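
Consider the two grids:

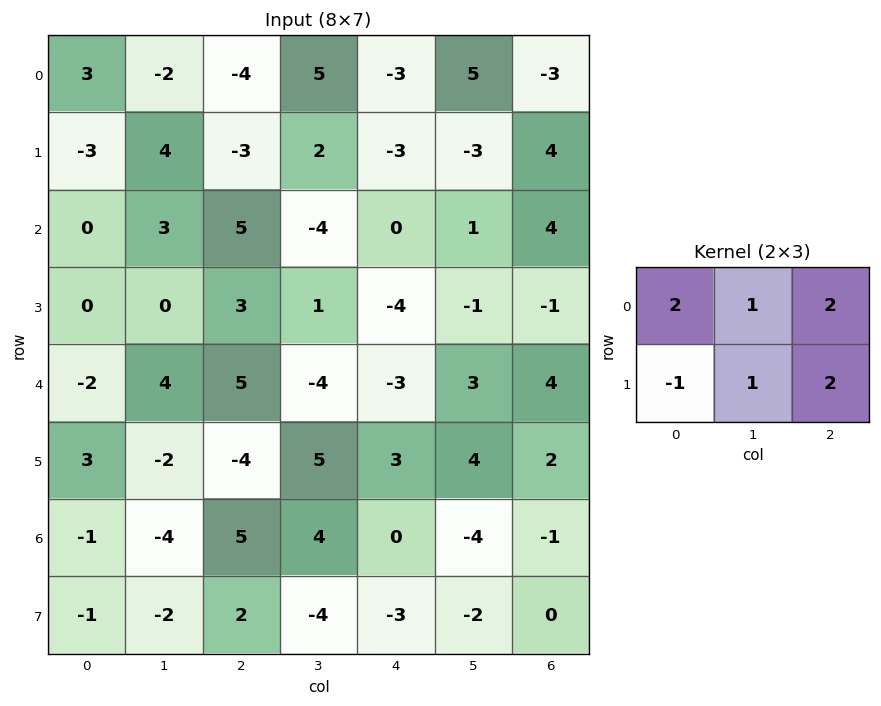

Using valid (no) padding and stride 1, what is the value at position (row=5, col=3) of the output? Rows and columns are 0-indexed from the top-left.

The receptive field on the input at this output position is [5 3 4 / 4 0 -4]. Elementwise product with the kernel and sum: 5·2 + 3·1 + 4·2 + 4·-1 + 0·1 + -4·2.

9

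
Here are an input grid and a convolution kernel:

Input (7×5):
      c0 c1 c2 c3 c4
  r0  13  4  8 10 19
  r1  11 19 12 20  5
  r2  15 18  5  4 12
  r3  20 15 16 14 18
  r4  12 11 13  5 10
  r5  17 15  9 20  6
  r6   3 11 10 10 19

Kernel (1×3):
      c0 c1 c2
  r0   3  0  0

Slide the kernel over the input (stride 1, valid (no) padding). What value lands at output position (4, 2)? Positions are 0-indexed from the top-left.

The receptive field on the input at this output position is [13 5 10]. Elementwise product with the kernel and sum: 13·3.

39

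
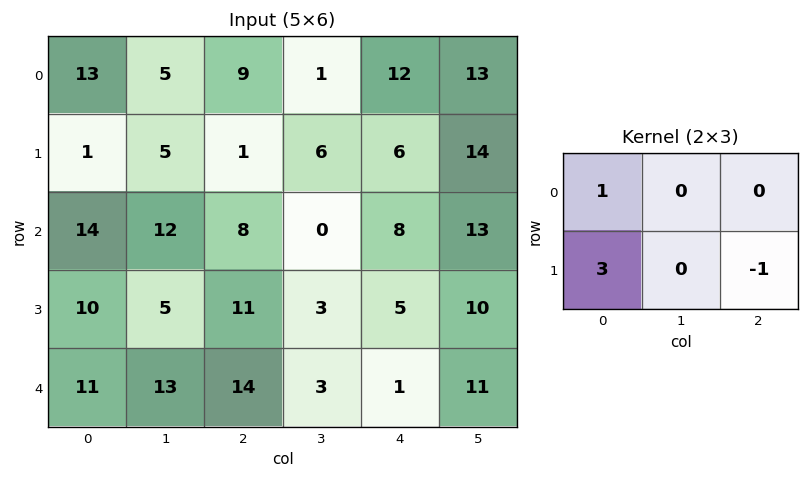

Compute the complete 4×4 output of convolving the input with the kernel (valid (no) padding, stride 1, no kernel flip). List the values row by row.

Output[0,0]: The receptive field on the input at this output position is [13 5 9 / 1 5 1]. Elementwise product with the kernel and sum: 13·1 + 1·3 + 1·-1.

15 14 6 5
35 41 17 -7
33 24 36 -1
29 41 52 1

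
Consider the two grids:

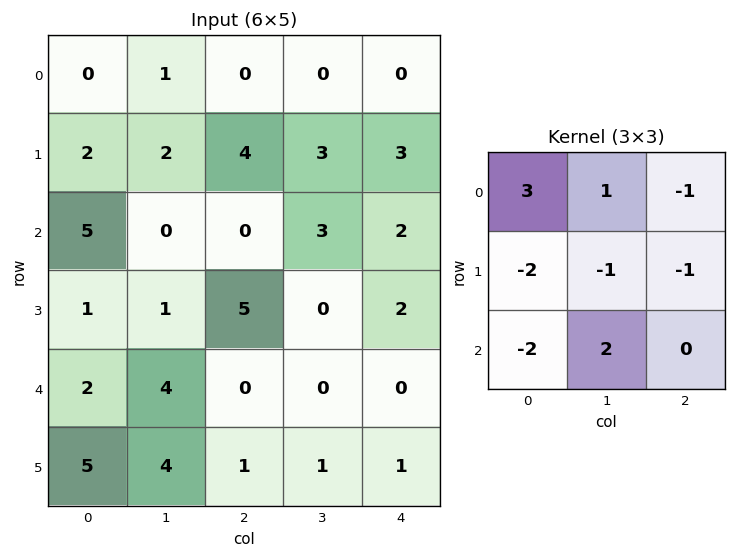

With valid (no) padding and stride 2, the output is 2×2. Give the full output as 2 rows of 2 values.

-19 -8
11 -11

Output[0,0]: The receptive field on the input at this output position is [0 1 0 / 2 2 4 / 5 0 0]. Elementwise product with the kernel and sum: 0·3 + 1·1 + 0·-1 + 2·-2 + 2·-1 + 4·-1 + 5·-2 + 0·2.
Output[0,1]: The receptive field on the input at this output position is [0 0 0 / 4 3 3 / 0 3 2]. Elementwise product with the kernel and sum: 0·3 + 0·1 + 0·-1 + 4·-2 + 3·-1 + 3·-1 + 0·-2 + 3·2.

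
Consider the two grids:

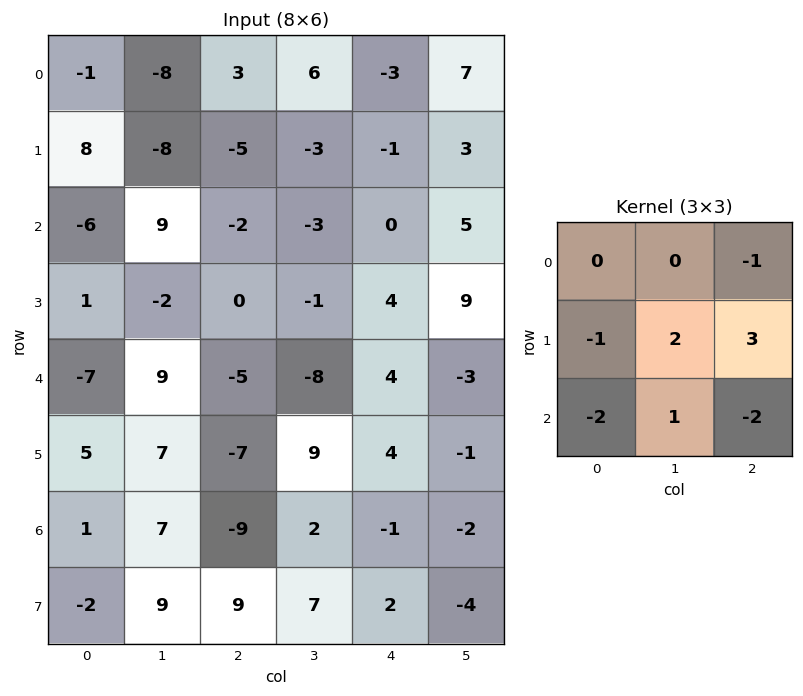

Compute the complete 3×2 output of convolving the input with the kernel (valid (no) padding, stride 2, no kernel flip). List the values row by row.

Output[0,0]: The receptive field on the input at this output position is [-1 -8 3 / 8 -8 -5 / -6 9 -2]. Elementwise product with the kernel and sum: 3·-1 + 8·-1 + -8·2 + -5·3 + -6·-2 + 9·1 + -2·-2.

-17 0
30 4
16 55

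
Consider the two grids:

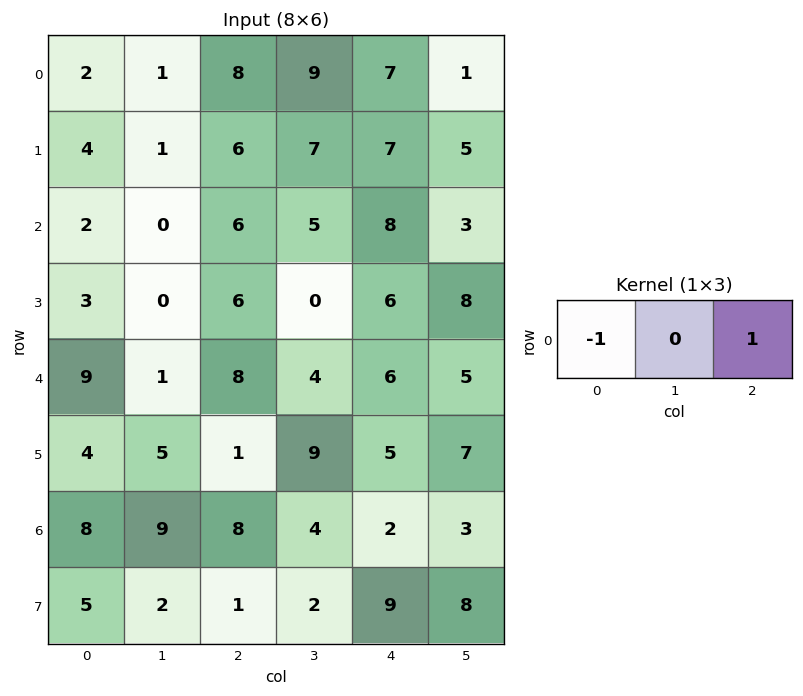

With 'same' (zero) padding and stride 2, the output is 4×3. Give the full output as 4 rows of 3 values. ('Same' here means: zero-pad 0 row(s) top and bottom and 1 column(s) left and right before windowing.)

1 8 -8
0 5 -2
1 3 1
9 -5 -1

Output[0,0]: The receptive field on the zero-padded input at this output position is [0 2 1]. Elementwise product with the kernel and sum: 0·-1 + 1·1.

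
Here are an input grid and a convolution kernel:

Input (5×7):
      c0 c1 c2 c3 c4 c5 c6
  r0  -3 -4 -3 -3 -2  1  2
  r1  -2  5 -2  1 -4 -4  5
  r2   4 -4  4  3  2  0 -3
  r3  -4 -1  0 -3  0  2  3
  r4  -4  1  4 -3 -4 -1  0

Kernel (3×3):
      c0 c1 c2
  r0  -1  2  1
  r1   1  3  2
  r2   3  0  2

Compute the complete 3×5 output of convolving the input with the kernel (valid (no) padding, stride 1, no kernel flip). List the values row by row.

21 -10 4 -10 0
-2 -3 17 -9 3
-19 5 -1 -9 -5

Output[0,0]: The receptive field on the input at this output position is [-3 -4 -3 / -2 5 -2 / 4 -4 4]. Elementwise product with the kernel and sum: -3·-1 + -4·2 + -3·1 + -2·1 + 5·3 + -2·2 + 4·3 + 4·2.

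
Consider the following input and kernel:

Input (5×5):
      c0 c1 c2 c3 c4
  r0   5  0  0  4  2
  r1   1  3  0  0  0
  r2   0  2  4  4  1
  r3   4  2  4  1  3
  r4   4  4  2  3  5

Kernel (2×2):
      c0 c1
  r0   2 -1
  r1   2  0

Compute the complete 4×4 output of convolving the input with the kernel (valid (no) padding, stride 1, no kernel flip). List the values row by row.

Output[0,0]: The receptive field on the input at this output position is [5 0 / 1 3]. Elementwise product with the kernel and sum: 5·2 + 0·-1 + 1·2.
Output[0,1]: The receptive field on the input at this output position is [0 0 / 3 0]. Elementwise product with the kernel and sum: 0·2 + 0·-1 + 3·2.

12 6 -4 6
-1 10 8 8
6 4 12 9
14 8 11 5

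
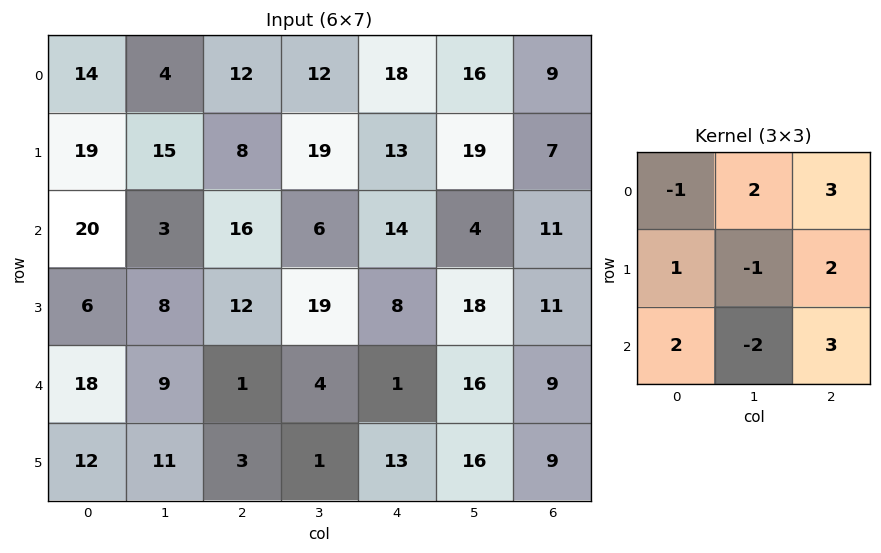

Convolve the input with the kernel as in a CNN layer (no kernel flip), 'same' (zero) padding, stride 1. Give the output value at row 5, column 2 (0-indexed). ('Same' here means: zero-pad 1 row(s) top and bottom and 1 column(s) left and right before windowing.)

The receptive field on the zero-padded input at this output position is [9 1 4 / 11 3 1 / 0 0 0]. Elementwise product with the kernel and sum: 9·-1 + 1·2 + 4·3 + 11·1 + 3·-1 + 1·2 + 0·2 + 0·-2 + 0·3.

15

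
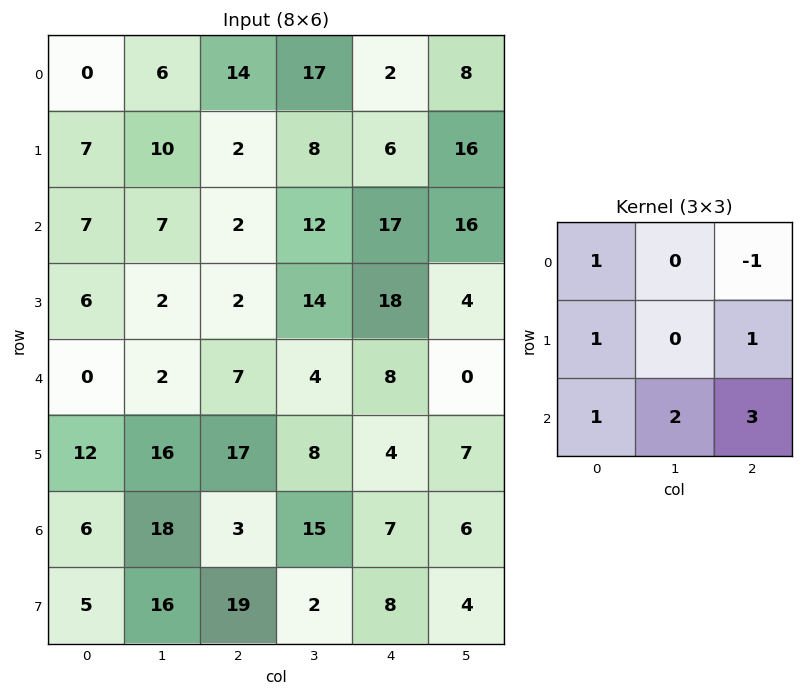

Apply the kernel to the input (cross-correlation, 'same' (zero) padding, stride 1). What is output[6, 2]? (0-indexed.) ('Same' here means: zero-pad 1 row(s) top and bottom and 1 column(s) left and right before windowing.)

The receptive field on the zero-padded input at this output position is [16 17 8 / 18 3 15 / 16 19 2]. Elementwise product with the kernel and sum: 16·1 + 8·-1 + 18·1 + 15·1 + 16·1 + 19·2 + 2·3.

101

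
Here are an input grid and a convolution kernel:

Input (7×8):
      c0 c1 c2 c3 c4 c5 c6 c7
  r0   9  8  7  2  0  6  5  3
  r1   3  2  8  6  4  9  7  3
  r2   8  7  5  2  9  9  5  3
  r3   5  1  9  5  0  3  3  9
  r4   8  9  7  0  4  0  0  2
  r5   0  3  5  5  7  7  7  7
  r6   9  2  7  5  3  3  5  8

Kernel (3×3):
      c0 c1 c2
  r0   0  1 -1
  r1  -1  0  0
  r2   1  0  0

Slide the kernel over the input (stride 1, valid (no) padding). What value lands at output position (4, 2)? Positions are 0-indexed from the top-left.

-2

The receptive field on the input at this output position is [7 0 4 / 5 5 7 / 7 5 3]. Elementwise product with the kernel and sum: 0·1 + 4·-1 + 5·-1 + 7·1.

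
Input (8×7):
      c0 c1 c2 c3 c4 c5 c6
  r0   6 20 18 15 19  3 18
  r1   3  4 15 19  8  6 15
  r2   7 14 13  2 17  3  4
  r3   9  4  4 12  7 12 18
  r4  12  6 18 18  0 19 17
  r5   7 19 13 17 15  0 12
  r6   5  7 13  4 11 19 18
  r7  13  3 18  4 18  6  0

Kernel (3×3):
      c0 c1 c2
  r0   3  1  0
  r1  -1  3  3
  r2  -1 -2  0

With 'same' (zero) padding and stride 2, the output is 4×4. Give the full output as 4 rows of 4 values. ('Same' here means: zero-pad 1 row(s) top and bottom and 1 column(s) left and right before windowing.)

Output[0,0]: The receptive field on the zero-padded input at this output position is [0 0 0 / 0 6 20 / 0 3 4]. Elementwise product with the kernel and sum: 0·3 + 0·1 + 0·-1 + 6·3 + 20·3 + 0·-1 + 3·-2.
Output[0,1]: The receptive field on the zero-padded input at this output position is [0 0 0 / 20 18 15 / 4 15 19]. Elementwise product with the kernel and sum: 0·3 + 0·1 + 20·-1 + 18·3 + 15·3 + 4·-1 + 15·-2.

72 45 16 15
48 46 97 -6
49 73 35 62
17 75 112 41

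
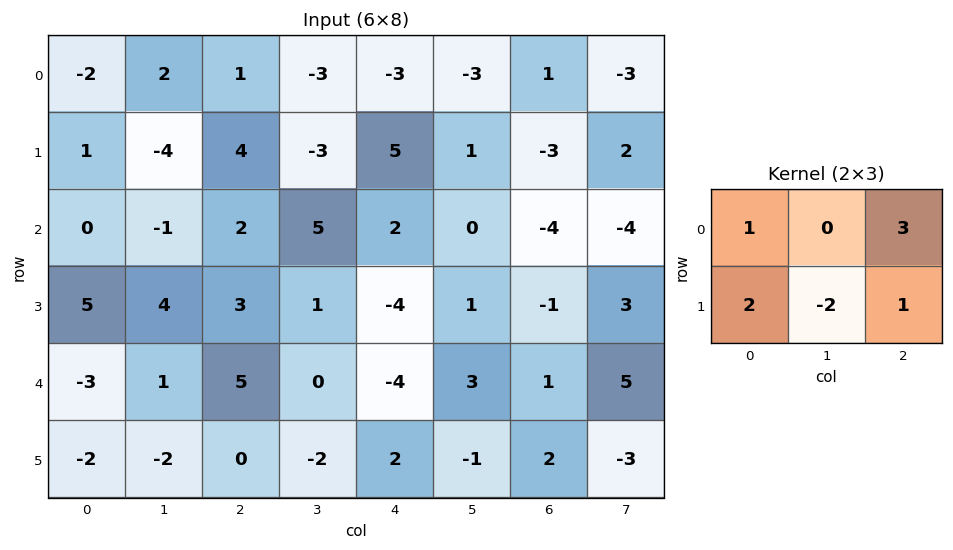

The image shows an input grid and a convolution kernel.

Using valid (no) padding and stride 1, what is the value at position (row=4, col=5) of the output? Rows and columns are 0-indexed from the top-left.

The receptive field on the input at this output position is [3 1 5 / -1 2 -3]. Elementwise product with the kernel and sum: 3·1 + 5·3 + -1·2 + 2·-2 + -3·1.

9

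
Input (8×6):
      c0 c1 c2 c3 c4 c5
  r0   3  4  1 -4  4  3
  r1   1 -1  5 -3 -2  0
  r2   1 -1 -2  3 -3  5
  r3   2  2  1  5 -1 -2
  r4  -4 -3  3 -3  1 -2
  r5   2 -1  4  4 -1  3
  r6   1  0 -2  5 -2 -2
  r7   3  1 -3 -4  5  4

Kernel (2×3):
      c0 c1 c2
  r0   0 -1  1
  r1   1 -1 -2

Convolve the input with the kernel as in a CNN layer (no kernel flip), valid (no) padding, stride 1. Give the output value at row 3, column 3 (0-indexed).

The receptive field on the input at this output position is [5 -1 -2 / -3 1 -2]. Elementwise product with the kernel and sum: -1·-1 + -2·1 + -3·1 + 1·-1 + -2·-2.

-1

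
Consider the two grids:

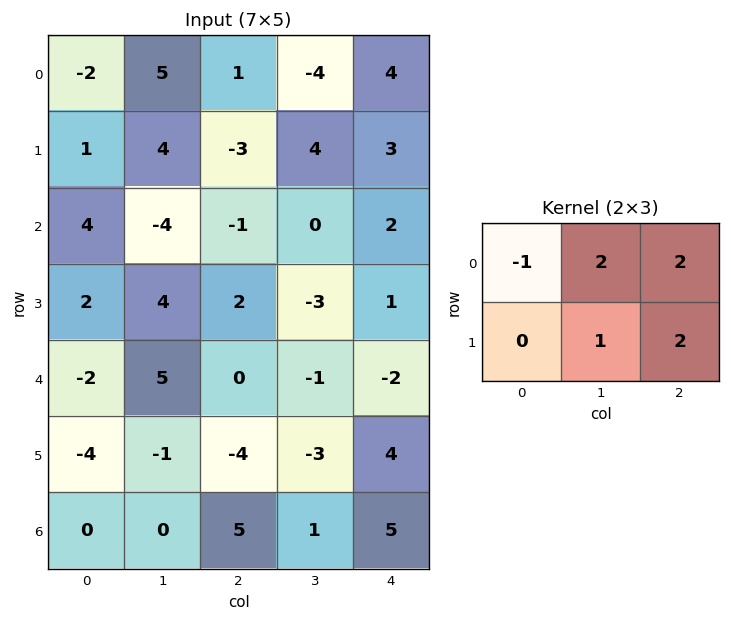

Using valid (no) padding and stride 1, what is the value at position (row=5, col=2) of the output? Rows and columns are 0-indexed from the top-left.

17

The receptive field on the input at this output position is [-4 -3 4 / 5 1 5]. Elementwise product with the kernel and sum: -4·-1 + -3·2 + 4·2 + 1·1 + 5·2.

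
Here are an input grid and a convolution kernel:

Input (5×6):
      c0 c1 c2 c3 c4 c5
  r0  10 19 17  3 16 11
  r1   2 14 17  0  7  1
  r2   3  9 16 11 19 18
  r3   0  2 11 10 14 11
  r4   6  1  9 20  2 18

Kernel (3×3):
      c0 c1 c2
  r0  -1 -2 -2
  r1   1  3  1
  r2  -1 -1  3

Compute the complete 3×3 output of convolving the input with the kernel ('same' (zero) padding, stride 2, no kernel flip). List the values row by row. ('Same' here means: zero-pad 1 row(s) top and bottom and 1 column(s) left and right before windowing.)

89 42 58
-8 37 79
15 4 -16

Output[0,0]: The receptive field on the zero-padded input at this output position is [0 0 0 / 0 10 19 / 0 2 14]. Elementwise product with the kernel and sum: 0·-1 + 0·-2 + 0·-2 + 0·1 + 10·3 + 19·1 + 0·-1 + 2·-1 + 14·3.
Output[0,1]: The receptive field on the zero-padded input at this output position is [0 0 0 / 19 17 3 / 14 17 0]. Elementwise product with the kernel and sum: 0·-1 + 0·-2 + 0·-2 + 19·1 + 17·3 + 3·1 + 14·-1 + 17·-1 + 0·3.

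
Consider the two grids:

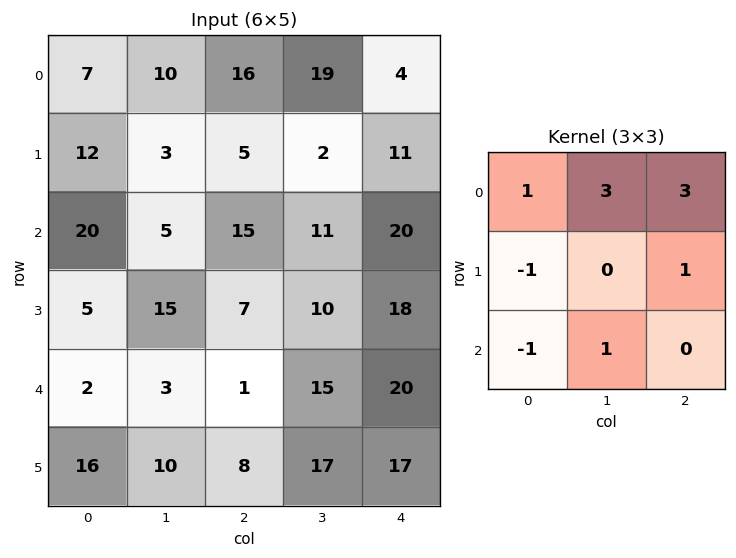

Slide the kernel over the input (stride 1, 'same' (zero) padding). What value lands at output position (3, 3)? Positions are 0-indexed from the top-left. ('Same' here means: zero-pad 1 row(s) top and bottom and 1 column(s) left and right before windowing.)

The receptive field on the zero-padded input at this output position is [15 11 20 / 7 10 18 / 1 15 20]. Elementwise product with the kernel and sum: 15·1 + 11·3 + 20·3 + 7·-1 + 18·1 + 1·-1 + 15·1.

133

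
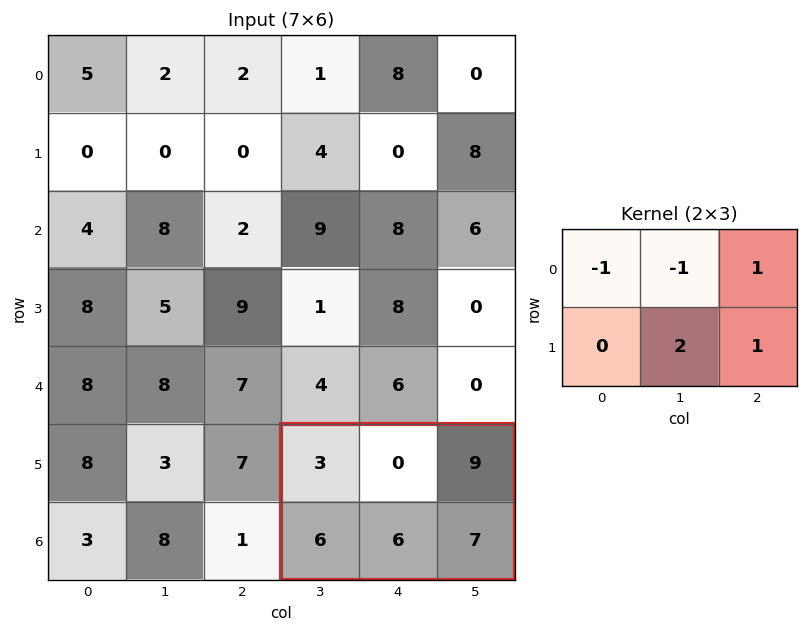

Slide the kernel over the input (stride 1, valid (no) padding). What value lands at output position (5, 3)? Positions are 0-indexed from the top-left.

The receptive field on the input at this output position is [3 0 9 / 6 6 7]. Elementwise product with the kernel and sum: 3·-1 + 0·-1 + 9·1 + 6·2 + 7·1.

25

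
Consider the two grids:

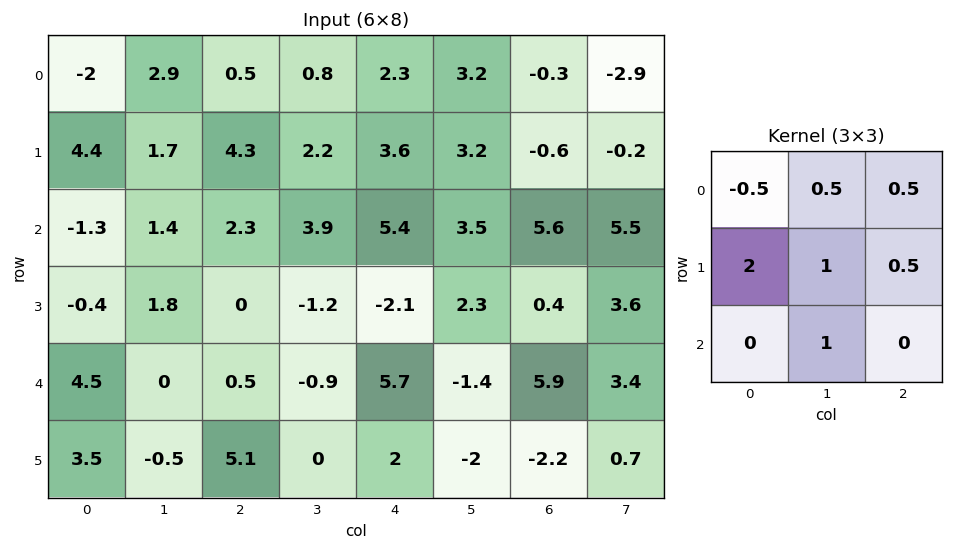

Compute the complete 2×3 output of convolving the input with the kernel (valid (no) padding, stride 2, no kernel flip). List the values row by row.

16.75 17.8 13.9
3.5 0.35 -1.25

Output[0,0]: The receptive field on the input at this output position is [-2 2.9 0.5 / 4.4 1.7 4.3 / -1.3 1.4 2.3]. Elementwise product with the kernel and sum: -2·-0.5 + 2.9·0.5 + 0.5·0.5 + 4.4·2 + 1.7·1 + 4.3·0.5 + 1.4·1.
Output[0,1]: The receptive field on the input at this output position is [0.5 0.8 2.3 / 4.3 2.2 3.6 / 2.3 3.9 5.4]. Elementwise product with the kernel and sum: 0.5·-0.5 + 0.8·0.5 + 2.3·0.5 + 4.3·2 + 2.2·1 + 3.6·0.5 + 3.9·1.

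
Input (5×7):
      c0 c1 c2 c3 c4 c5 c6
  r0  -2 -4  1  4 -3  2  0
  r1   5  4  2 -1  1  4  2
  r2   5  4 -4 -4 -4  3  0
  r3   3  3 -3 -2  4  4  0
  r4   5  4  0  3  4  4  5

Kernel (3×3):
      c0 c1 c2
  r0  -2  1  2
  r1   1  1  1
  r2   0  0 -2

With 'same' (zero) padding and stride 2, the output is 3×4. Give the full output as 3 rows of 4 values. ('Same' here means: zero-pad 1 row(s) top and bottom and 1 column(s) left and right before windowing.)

Output[0,0]: The receptive field on the zero-padded input at this output position is [0 0 0 / 0 -2 -4 / 0 5 4]. Elementwise product with the kernel and sum: 0·-2 + 0·1 + 0·2 + 0·1 + -2·1 + -4·1 + 4·-2.
Output[0,1]: The receptive field on the zero-padded input at this output position is [0 0 0 / -4 1 4 / 4 2 -1]. Elementwise product with the kernel and sum: 0·-2 + 0·1 + 0·2 + -4·1 + 1·1 + 4·1 + -1·-2.

-14 3 -5 2
16 -8 -2 -3
18 -6 27 1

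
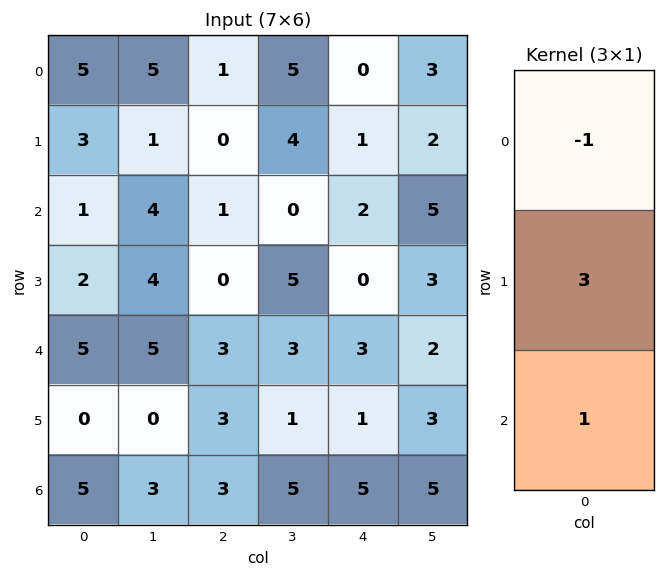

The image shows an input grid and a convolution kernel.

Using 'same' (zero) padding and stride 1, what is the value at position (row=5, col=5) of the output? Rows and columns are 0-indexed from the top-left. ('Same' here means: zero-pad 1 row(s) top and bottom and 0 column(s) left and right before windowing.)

The receptive field on the zero-padded input at this output position is [2 / 3 / 5]. Elementwise product with the kernel and sum: 2·-1 + 3·3 + 5·1.

12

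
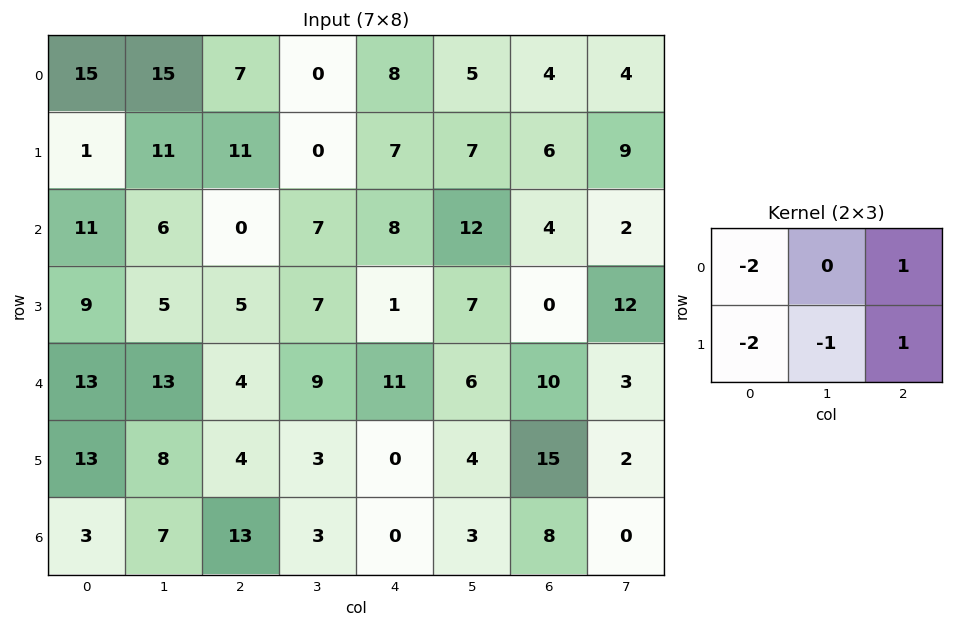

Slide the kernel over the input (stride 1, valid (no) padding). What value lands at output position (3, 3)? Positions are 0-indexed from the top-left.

-30

The receptive field on the input at this output position is [7 1 7 / 9 11 6]. Elementwise product with the kernel and sum: 7·-2 + 7·1 + 9·-2 + 11·-1 + 6·1.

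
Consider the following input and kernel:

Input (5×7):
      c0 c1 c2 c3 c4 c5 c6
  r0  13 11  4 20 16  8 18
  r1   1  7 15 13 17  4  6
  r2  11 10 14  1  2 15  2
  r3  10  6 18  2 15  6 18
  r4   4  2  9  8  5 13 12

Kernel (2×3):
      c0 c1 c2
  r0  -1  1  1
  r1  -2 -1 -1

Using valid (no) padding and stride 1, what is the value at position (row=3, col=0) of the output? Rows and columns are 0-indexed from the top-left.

The receptive field on the input at this output position is [10 6 18 / 4 2 9]. Elementwise product with the kernel and sum: 10·-1 + 6·1 + 18·1 + 4·-2 + 2·-1 + 9·-1.

-5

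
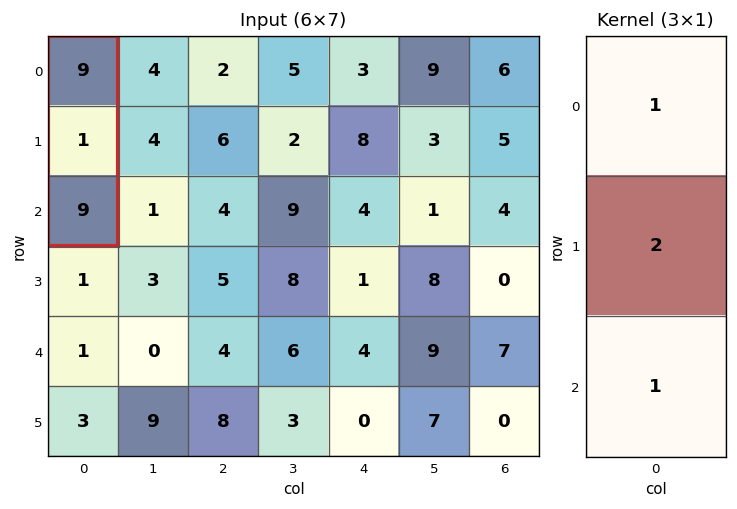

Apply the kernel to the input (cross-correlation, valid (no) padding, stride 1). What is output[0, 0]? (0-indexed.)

20

The receptive field on the input at this output position is [9 / 1 / 9]. Elementwise product with the kernel and sum: 9·1 + 1·2 + 9·1.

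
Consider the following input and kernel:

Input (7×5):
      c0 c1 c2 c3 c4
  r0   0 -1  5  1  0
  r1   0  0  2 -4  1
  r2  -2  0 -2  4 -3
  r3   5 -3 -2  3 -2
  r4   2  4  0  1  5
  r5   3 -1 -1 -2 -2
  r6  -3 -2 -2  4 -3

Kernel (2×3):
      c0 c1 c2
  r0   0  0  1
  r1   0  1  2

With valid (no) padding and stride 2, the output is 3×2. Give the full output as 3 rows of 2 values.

Output[0,0]: The receptive field on the input at this output position is [0 -1 5 / 0 0 2]. Elementwise product with the kernel and sum: 5·1 + 0·1 + 2·2.

9 -2
-9 -4
-3 -1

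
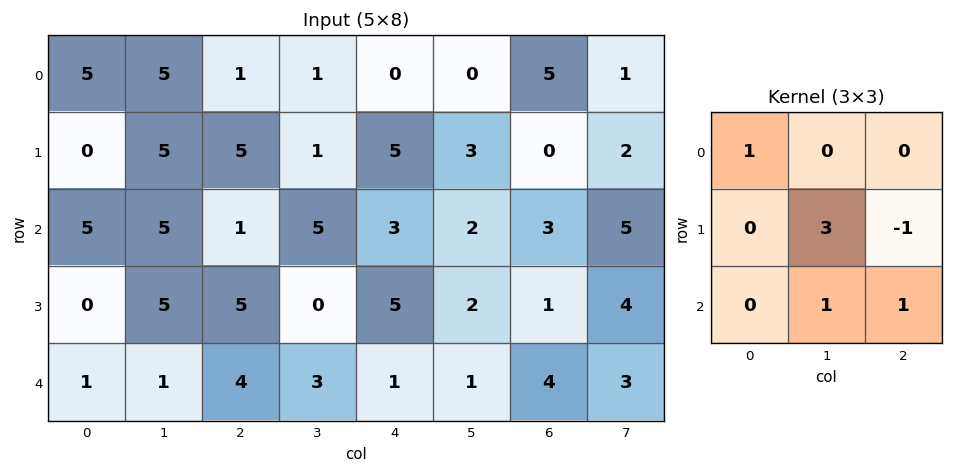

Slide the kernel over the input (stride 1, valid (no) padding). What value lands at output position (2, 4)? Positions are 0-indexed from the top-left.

The receptive field on the input at this output position is [3 2 3 / 5 2 1 / 1 1 4]. Elementwise product with the kernel and sum: 3·1 + 2·3 + 1·-1 + 1·1 + 4·1.

13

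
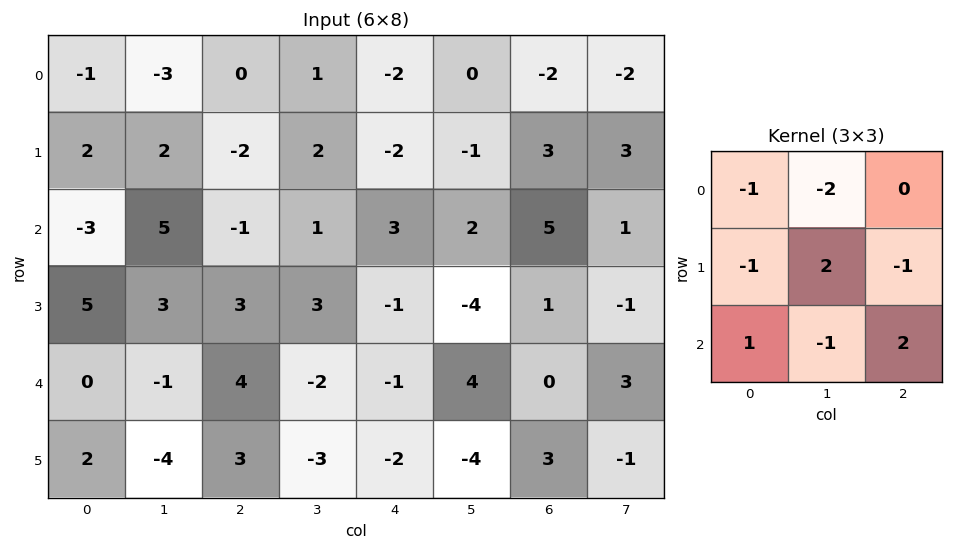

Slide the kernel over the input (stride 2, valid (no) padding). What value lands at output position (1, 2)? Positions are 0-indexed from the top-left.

The receptive field on the input at this output position is [3 2 5 / -1 -4 1 / -1 4 0]. Elementwise product with the kernel and sum: 3·-1 + 2·-2 + -1·-1 + -4·2 + 1·-1 + -1·1 + 4·-1 + 0·2.

-20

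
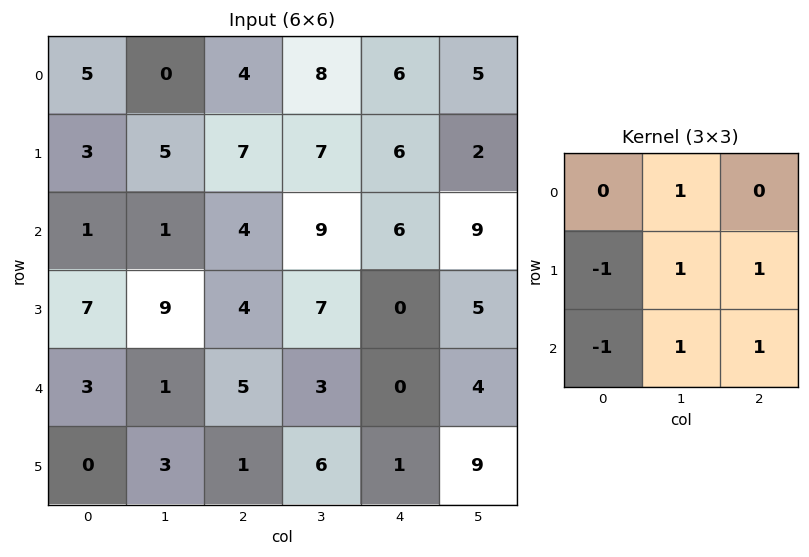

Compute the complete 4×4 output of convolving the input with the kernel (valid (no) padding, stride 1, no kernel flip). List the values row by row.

Output[0,0]: The receptive field on the input at this output position is [5 0 4 / 3 5 7 / 1 1 4]. Elementwise product with the kernel and sum: 0·1 + 3·-1 + 5·1 + 7·1 + 1·-1 + 1·1 + 4·1.
Output[0,1]: The receptive field on the input at this output position is [0 4 8 / 5 7 7 / 1 4 9]. Elementwise product with the kernel and sum: 4·1 + 5·-1 + 7·1 + 7·1 + 1·-1 + 4·1 + 9·1.

13 25 25 13
15 21 21 10
10 13 10 5
16 15 11 5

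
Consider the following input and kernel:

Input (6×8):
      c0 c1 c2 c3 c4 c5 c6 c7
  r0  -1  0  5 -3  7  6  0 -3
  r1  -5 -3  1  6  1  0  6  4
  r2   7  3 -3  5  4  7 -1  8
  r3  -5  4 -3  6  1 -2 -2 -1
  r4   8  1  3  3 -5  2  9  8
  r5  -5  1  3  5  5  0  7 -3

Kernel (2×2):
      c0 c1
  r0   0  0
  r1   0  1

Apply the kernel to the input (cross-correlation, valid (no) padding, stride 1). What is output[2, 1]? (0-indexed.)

The receptive field on the input at this output position is [3 -3 / 4 -3]. Elementwise product with the kernel and sum: -3·1.

-3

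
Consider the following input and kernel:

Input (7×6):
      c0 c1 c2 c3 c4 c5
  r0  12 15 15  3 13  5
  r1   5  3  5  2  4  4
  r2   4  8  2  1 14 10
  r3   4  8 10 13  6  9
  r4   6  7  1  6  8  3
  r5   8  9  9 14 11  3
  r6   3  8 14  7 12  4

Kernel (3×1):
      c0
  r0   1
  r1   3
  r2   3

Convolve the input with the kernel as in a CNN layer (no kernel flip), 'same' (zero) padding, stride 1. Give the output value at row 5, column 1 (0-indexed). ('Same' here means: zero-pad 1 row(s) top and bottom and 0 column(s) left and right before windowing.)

58

The receptive field on the zero-padded input at this output position is [7 / 9 / 8]. Elementwise product with the kernel and sum: 7·1 + 9·3 + 8·3.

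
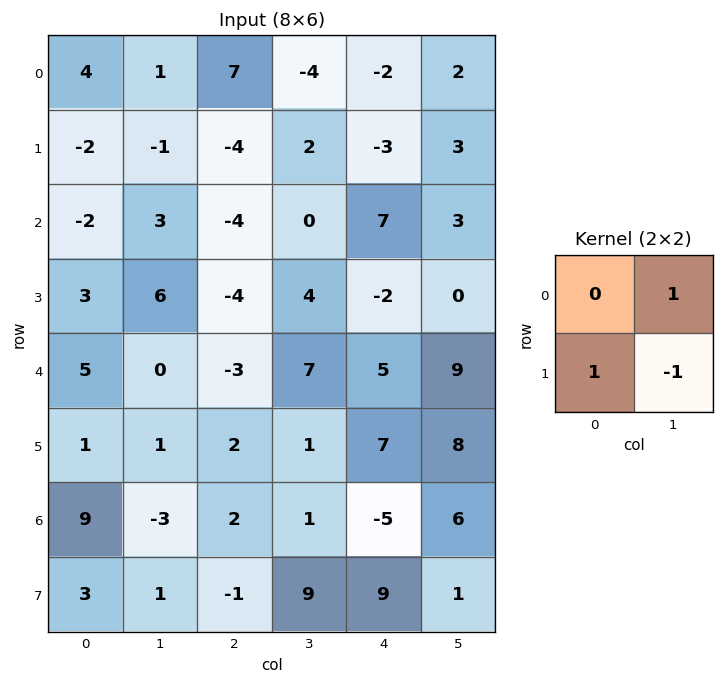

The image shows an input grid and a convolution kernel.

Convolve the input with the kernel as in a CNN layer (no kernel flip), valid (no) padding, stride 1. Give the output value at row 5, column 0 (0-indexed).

13

The receptive field on the input at this output position is [1 1 / 9 -3]. Elementwise product with the kernel and sum: 1·1 + 9·1 + -3·-1.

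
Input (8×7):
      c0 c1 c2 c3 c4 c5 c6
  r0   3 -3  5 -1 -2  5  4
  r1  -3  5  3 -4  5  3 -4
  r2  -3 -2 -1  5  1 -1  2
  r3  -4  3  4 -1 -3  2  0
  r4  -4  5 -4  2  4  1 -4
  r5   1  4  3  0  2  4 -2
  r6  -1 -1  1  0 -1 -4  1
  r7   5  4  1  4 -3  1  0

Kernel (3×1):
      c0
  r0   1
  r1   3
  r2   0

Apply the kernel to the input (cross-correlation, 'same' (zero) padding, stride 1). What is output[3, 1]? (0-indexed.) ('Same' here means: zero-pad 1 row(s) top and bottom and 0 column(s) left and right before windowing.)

The receptive field on the zero-padded input at this output position is [-2 / 3 / 5]. Elementwise product with the kernel and sum: -2·1 + 3·3.

7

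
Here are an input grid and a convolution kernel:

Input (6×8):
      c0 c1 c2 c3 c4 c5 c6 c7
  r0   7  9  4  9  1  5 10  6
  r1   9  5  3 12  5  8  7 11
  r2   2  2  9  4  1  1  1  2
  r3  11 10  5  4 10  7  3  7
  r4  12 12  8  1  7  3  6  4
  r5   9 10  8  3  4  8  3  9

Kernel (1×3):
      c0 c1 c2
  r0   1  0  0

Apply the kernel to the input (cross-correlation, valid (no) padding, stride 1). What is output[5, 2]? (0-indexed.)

8

The receptive field on the input at this output position is [8 3 4]. Elementwise product with the kernel and sum: 8·1.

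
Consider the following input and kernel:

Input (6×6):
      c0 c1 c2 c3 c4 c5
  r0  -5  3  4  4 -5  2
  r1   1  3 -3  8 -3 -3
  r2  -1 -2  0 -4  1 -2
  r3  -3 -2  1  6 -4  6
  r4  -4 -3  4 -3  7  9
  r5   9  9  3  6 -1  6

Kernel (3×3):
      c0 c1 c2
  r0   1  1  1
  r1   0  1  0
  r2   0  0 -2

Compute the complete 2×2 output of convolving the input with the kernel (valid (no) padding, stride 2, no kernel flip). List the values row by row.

5 9
-13 -11

Output[0,0]: The receptive field on the input at this output position is [-5 3 4 / 1 3 -3 / -1 -2 0]. Elementwise product with the kernel and sum: -5·1 + 3·1 + 4·1 + 3·1 + 0·-2.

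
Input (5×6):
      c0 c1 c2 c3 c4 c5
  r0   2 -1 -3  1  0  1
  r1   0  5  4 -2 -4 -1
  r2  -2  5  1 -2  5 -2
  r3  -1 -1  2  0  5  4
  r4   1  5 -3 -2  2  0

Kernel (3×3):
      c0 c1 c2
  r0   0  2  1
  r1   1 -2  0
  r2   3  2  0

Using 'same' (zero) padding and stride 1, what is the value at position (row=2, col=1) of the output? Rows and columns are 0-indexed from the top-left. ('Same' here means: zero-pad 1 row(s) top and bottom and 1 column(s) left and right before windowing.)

The receptive field on the zero-padded input at this output position is [0 5 4 / -2 5 1 / -1 -1 2]. Elementwise product with the kernel and sum: 5·2 + 4·1 + -2·1 + 5·-2 + -1·3 + -1·2.

-3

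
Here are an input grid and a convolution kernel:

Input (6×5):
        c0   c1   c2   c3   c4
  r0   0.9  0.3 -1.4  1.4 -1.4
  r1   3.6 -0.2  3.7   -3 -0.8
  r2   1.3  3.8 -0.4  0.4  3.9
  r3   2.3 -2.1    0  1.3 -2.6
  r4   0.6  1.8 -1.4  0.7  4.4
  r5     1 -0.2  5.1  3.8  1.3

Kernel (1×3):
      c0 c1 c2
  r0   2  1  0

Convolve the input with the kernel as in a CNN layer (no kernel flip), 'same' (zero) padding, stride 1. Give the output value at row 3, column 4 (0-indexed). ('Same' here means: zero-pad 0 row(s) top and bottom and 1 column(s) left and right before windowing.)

0

The receptive field on the zero-padded input at this output position is [1.3 -2.6 0]. Elementwise product with the kernel and sum: 1.3·2 + -2.6·1.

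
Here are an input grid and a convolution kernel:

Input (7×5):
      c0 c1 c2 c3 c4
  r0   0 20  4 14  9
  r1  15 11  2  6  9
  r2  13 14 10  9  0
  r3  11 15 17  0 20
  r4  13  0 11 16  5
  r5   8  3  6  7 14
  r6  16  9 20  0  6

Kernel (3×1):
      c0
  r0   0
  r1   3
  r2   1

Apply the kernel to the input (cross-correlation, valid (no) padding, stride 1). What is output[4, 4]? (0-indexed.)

The receptive field on the input at this output position is [5 / 14 / 6]. Elementwise product with the kernel and sum: 14·3 + 6·1.

48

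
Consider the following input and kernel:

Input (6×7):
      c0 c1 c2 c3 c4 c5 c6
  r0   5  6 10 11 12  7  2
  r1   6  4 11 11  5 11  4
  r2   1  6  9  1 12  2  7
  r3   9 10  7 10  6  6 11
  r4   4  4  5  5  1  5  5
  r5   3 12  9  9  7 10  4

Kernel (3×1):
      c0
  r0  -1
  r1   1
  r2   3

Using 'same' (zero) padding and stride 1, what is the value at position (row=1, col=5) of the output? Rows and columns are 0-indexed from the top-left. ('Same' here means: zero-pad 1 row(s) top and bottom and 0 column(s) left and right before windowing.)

10

The receptive field on the zero-padded input at this output position is [7 / 11 / 2]. Elementwise product with the kernel and sum: 7·-1 + 11·1 + 2·3.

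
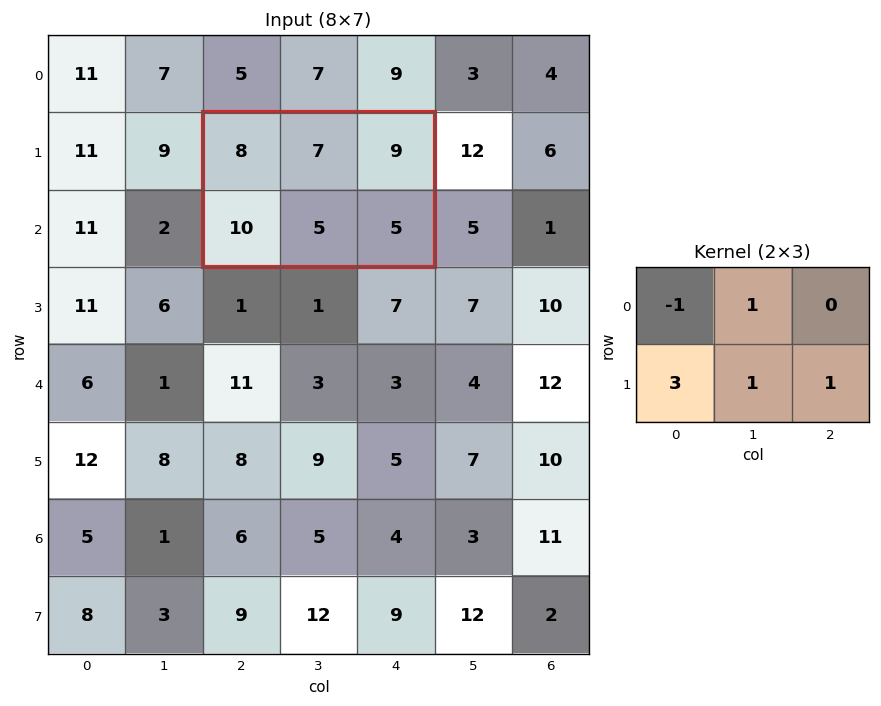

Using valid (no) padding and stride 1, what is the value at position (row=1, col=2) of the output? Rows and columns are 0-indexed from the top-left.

39

The receptive field on the input at this output position is [8 7 9 / 10 5 5]. Elementwise product with the kernel and sum: 8·-1 + 7·1 + 10·3 + 5·1 + 5·1.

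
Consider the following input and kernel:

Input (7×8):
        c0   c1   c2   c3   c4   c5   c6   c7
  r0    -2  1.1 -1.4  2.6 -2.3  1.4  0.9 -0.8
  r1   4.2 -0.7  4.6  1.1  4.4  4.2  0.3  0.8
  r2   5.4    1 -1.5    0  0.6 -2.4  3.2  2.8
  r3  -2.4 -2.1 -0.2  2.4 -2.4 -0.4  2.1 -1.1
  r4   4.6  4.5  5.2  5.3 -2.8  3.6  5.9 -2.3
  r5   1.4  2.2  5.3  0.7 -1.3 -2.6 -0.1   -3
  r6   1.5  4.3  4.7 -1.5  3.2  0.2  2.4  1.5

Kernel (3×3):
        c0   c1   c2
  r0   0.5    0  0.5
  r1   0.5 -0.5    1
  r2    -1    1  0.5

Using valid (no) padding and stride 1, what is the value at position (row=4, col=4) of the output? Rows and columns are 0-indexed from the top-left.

0.3

The receptive field on the input at this output position is [-2.8 3.6 5.9 / -1.3 -2.6 -0.1 / 3.2 0.2 2.4]. Elementwise product with the kernel and sum: -2.8·0.5 + 5.9·0.5 + -1.3·0.5 + -2.6·-0.5 + -0.1·1 + 3.2·-1 + 0.2·1 + 2.4·0.5.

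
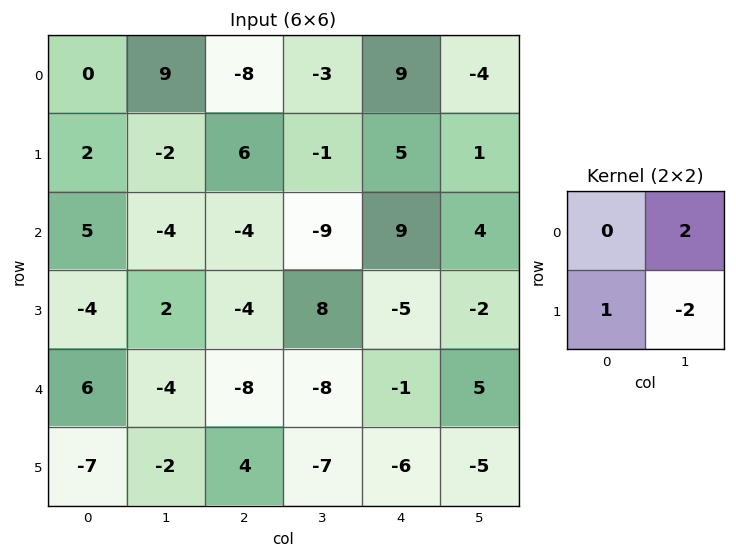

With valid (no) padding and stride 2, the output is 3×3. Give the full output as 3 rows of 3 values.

Output[0,0]: The receptive field on the input at this output position is [0 9 / 2 -2]. Elementwise product with the kernel and sum: 9·2 + 2·1 + -2·-2.
Output[0,1]: The receptive field on the input at this output position is [-8 -3 / 6 -1]. Elementwise product with the kernel and sum: -3·2 + 6·1 + -1·-2.

24 2 -5
-16 -38 7
-11 2 14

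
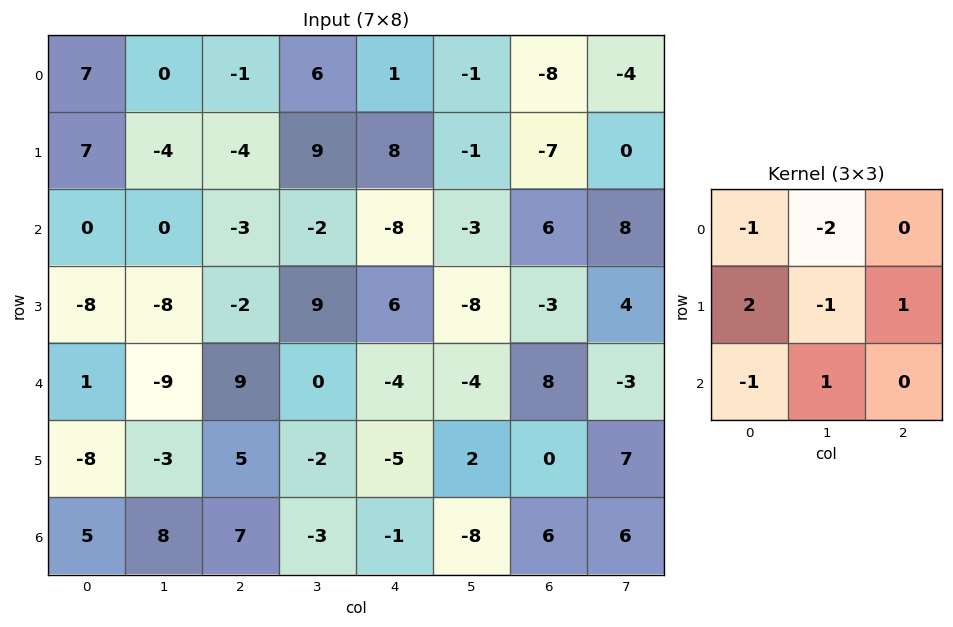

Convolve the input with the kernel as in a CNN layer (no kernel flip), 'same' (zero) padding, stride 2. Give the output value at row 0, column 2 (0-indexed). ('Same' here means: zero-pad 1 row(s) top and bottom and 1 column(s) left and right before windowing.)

The receptive field on the zero-padded input at this output position is [0 0 0 / 6 1 -1 / 9 8 -1]. Elementwise product with the kernel and sum: 0·-1 + 0·-2 + 6·2 + 1·-1 + -1·1 + 9·-1 + 8·1.

9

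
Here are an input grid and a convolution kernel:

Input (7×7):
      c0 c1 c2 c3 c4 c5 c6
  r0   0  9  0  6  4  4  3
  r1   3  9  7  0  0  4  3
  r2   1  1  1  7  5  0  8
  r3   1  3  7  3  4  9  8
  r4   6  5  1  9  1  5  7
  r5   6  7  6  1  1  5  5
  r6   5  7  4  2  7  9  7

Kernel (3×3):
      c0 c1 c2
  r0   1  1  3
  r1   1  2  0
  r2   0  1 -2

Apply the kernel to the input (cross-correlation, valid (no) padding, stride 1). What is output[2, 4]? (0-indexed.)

The receptive field on the input at this output position is [5 0 8 / 4 9 8 / 1 5 7]. Elementwise product with the kernel and sum: 5·1 + 0·1 + 8·3 + 4·1 + 9·2 + 5·1 + 7·-2.

42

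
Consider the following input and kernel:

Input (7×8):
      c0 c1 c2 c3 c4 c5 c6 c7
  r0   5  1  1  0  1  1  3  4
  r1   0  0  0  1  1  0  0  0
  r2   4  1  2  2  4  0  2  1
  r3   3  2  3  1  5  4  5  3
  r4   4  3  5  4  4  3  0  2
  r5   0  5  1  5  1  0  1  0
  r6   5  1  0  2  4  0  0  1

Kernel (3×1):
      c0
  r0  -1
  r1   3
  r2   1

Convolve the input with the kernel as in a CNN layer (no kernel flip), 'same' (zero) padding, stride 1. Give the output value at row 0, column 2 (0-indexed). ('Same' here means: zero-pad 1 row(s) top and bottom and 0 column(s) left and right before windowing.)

The receptive field on the zero-padded input at this output position is [0 / 1 / 0]. Elementwise product with the kernel and sum: 0·-1 + 1·3 + 0·1.

3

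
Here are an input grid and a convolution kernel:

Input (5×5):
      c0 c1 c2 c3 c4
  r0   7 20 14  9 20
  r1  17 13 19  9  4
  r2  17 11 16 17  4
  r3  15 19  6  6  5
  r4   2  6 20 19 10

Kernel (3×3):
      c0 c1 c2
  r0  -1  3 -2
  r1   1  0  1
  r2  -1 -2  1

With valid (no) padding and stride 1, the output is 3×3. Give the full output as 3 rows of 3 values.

38 0 -50
-30 29 7
11 1 -10

Output[0,0]: The receptive field on the input at this output position is [7 20 14 / 17 13 19 / 17 11 16]. Elementwise product with the kernel and sum: 7·-1 + 20·3 + 14·-2 + 17·1 + 19·1 + 17·-1 + 11·-2 + 16·1.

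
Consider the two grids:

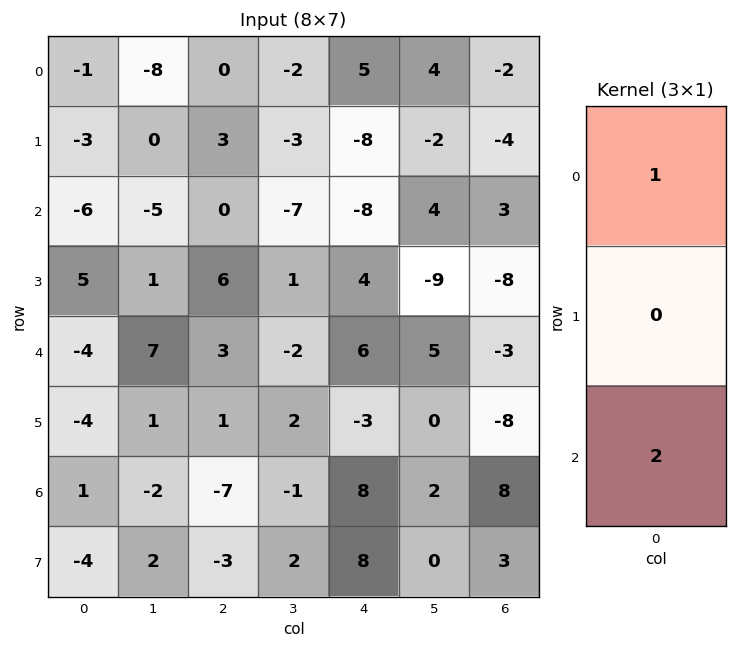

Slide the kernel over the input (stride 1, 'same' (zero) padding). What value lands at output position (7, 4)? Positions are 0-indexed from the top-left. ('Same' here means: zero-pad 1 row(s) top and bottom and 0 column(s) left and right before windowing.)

8

The receptive field on the zero-padded input at this output position is [8 / 8 / 0]. Elementwise product with the kernel and sum: 8·1 + 0·2.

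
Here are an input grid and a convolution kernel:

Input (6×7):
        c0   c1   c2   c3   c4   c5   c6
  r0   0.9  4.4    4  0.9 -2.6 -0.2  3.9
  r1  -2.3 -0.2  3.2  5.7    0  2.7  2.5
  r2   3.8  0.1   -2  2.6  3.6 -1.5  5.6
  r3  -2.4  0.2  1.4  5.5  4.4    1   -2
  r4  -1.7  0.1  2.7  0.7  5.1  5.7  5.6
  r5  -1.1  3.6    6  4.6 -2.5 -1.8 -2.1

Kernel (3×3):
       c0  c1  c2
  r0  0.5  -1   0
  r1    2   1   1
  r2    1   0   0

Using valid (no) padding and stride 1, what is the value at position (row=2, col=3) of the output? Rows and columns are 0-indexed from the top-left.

14.8

The receptive field on the input at this output position is [2.6 3.6 -1.5 / 5.5 4.4 1 / 0.7 5.1 5.7]. Elementwise product with the kernel and sum: 2.6·0.5 + 3.6·-1 + 5.5·2 + 4.4·1 + 1·1 + 0.7·1.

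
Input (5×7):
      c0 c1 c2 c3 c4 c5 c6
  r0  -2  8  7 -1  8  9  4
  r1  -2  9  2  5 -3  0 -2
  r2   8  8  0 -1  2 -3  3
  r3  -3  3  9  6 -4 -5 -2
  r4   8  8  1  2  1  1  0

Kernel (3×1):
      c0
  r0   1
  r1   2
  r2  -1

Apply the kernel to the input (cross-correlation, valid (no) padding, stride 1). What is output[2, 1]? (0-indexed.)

The receptive field on the input at this output position is [8 / 3 / 8]. Elementwise product with the kernel and sum: 8·1 + 3·2 + 8·-1.

6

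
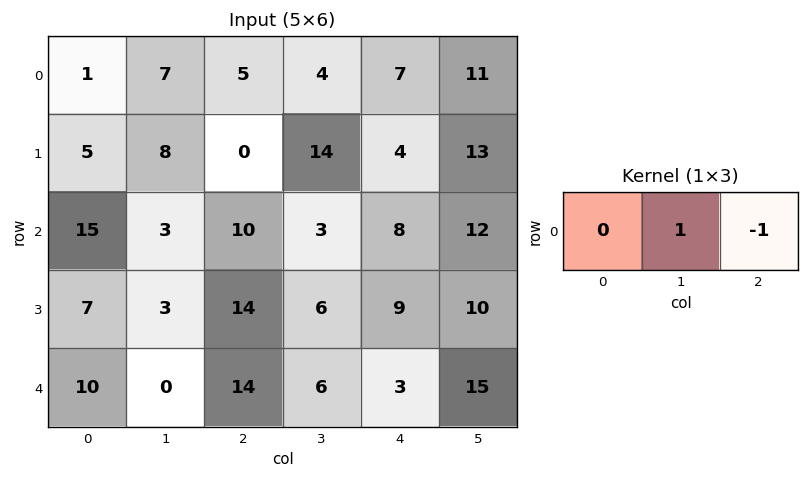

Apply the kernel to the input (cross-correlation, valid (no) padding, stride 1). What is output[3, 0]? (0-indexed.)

-11

The receptive field on the input at this output position is [7 3 14]. Elementwise product with the kernel and sum: 3·1 + 14·-1.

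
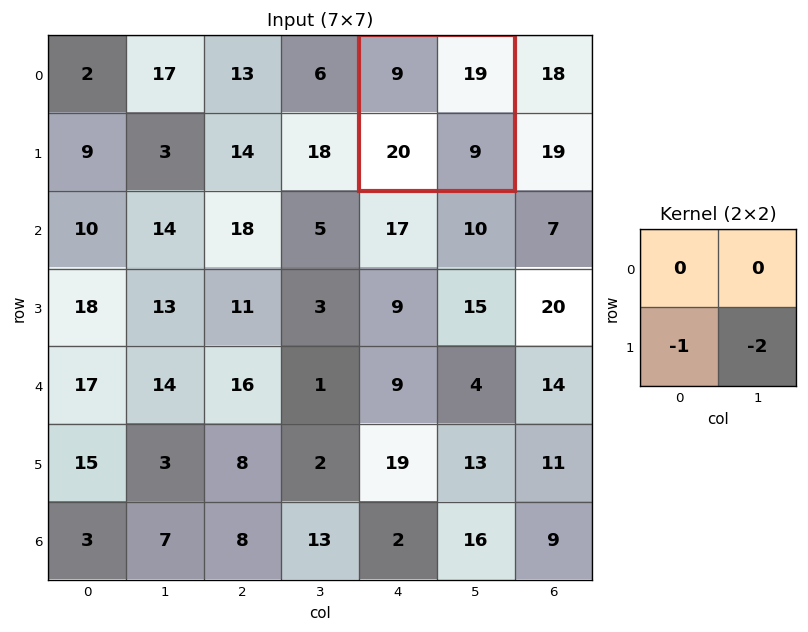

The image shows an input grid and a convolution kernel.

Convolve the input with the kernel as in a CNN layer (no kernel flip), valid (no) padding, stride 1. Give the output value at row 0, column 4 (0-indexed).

-38

The receptive field on the input at this output position is [9 19 / 20 9]. Elementwise product with the kernel and sum: 20·-1 + 9·-2.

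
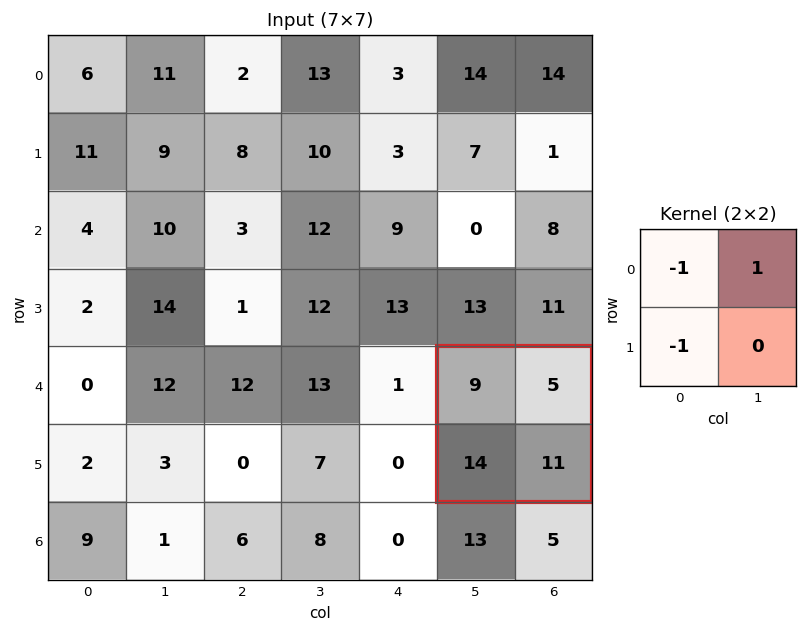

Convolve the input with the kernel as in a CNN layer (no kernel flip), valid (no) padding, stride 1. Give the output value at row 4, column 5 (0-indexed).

-18

The receptive field on the input at this output position is [9 5 / 14 11]. Elementwise product with the kernel and sum: 9·-1 + 5·1 + 14·-1.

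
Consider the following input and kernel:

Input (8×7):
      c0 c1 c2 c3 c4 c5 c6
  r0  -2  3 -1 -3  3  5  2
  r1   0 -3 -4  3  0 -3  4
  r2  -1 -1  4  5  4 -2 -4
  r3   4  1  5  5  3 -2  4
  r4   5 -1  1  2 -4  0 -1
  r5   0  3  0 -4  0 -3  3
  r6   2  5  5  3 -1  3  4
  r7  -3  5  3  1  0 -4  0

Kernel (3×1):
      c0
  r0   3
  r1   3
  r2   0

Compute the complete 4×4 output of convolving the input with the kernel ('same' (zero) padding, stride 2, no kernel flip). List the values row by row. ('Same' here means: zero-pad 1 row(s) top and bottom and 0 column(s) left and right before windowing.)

-6 -3 9 6
-3 0 12 0
27 18 -3 9
6 15 -3 21

Output[0,0]: The receptive field on the zero-padded input at this output position is [0 / -2 / 0]. Elementwise product with the kernel and sum: 0·3 + -2·3.
Output[0,1]: The receptive field on the zero-padded input at this output position is [0 / -1 / -4]. Elementwise product with the kernel and sum: 0·3 + -1·3.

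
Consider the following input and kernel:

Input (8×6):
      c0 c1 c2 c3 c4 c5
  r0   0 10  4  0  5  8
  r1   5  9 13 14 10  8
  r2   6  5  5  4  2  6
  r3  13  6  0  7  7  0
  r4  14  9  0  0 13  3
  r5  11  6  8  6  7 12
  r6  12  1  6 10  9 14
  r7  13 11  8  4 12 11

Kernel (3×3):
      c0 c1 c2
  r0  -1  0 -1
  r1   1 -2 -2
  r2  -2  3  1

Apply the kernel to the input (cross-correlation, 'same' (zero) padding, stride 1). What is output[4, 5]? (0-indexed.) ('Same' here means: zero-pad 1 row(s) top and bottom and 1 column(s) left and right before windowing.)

The receptive field on the zero-padded input at this output position is [7 0 0 / 13 3 0 / 7 12 0]. Elementwise product with the kernel and sum: 7·-1 + 0·-1 + 13·1 + 3·-2 + 0·-2 + 7·-2 + 12·3 + 0·1.

22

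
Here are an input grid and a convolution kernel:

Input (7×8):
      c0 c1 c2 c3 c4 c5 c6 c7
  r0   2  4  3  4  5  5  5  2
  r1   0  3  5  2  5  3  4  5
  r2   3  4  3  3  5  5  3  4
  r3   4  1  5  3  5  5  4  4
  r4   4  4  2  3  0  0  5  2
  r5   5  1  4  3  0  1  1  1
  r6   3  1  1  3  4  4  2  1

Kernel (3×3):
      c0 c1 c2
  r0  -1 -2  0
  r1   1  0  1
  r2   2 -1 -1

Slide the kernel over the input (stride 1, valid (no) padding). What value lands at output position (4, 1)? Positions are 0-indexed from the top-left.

-6

The receptive field on the input at this output position is [4 2 3 / 1 4 3 / 1 1 3]. Elementwise product with the kernel and sum: 4·-1 + 2·-2 + 1·1 + 3·1 + 1·2 + 1·-1 + 3·-1.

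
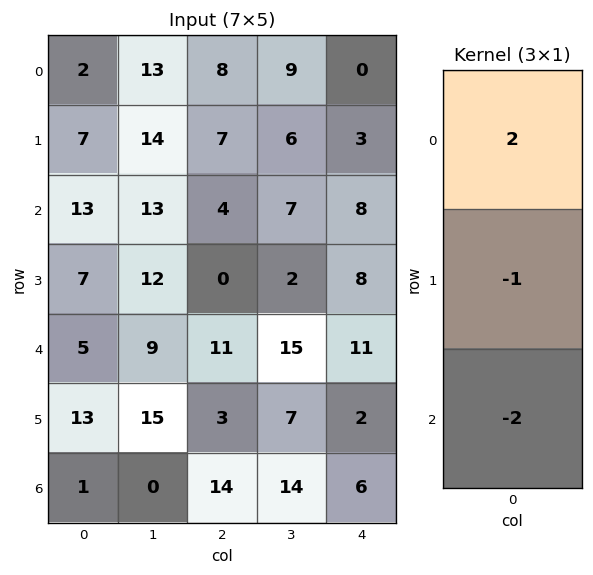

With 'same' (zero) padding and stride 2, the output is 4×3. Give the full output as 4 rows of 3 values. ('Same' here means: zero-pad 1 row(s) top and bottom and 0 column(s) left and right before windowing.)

Output[0,0]: The receptive field on the zero-padded input at this output position is [0 / 2 / 7]. Elementwise product with the kernel and sum: 0·2 + 2·-1 + 7·-2.

-16 -22 -6
-13 10 -18
-17 -17 1
25 -8 -2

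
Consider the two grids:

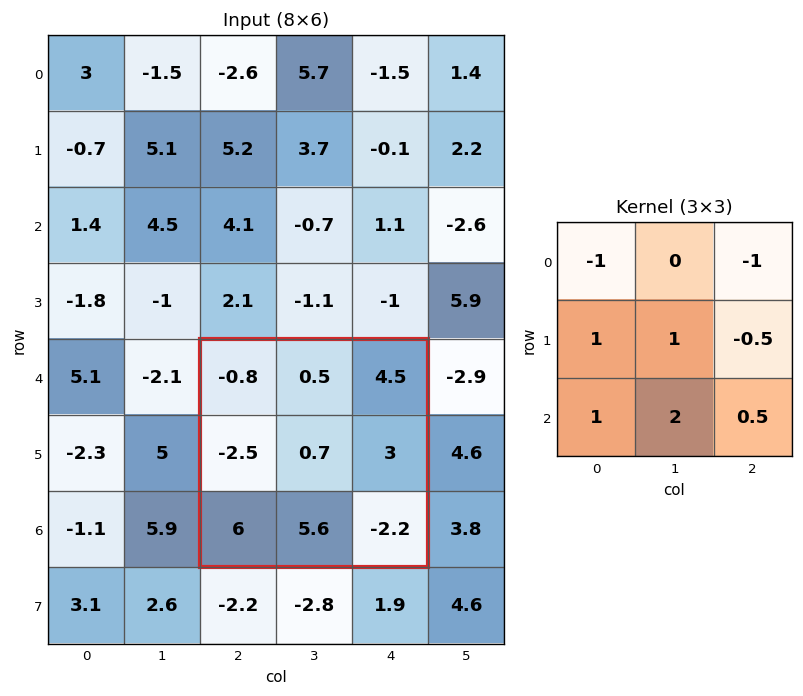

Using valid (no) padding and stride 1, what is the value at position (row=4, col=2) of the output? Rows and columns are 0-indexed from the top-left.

The receptive field on the input at this output position is [-0.8 0.5 4.5 / -2.5 0.7 3 / 6 5.6 -2.2]. Elementwise product with the kernel and sum: -0.8·-1 + 4.5·-1 + -2.5·1 + 0.7·1 + 3·-0.5 + 6·1 + 5.6·2 + -2.2·0.5.

9.1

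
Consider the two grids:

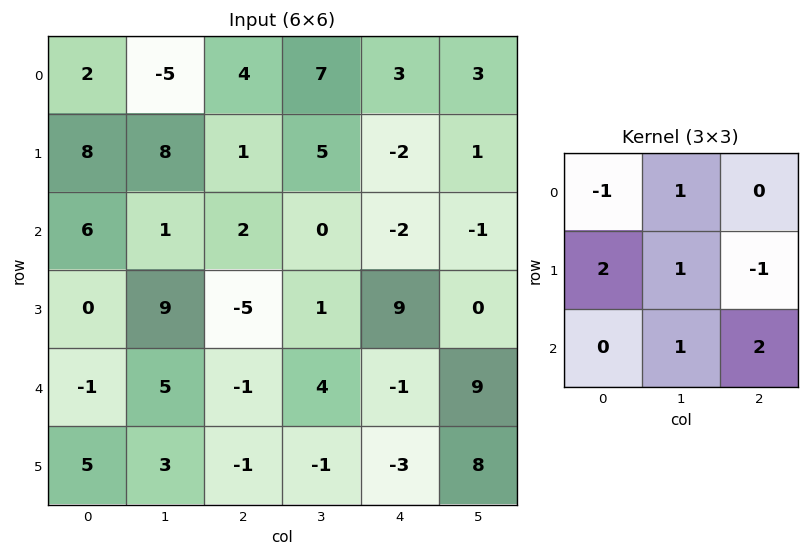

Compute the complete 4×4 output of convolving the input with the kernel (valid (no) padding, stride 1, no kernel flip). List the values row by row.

Output[0,0]: The receptive field on the input at this output position is [2 -5 4 / 8 8 1 / 6 1 2]. Elementwise product with the kernel and sum: 2·-1 + -5·1 + 8·2 + 8·1 + 1·-1 + 1·1 + 2·2.

21 23 8 -1
10 -6 29 1
12 20 -18 26
14 -12 2 19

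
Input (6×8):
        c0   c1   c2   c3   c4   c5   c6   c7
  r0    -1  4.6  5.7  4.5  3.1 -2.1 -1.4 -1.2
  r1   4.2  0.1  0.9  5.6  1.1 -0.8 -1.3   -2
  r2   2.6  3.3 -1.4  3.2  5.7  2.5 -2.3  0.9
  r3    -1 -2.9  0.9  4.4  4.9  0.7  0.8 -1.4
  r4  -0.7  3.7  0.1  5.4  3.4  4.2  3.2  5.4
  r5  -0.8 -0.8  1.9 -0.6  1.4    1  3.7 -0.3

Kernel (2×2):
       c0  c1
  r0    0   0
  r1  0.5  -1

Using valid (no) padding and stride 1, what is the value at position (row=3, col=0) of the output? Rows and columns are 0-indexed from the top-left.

-4.05

The receptive field on the input at this output position is [-1 -2.9 / -0.7 3.7]. Elementwise product with the kernel and sum: -0.7·0.5 + 3.7·-1.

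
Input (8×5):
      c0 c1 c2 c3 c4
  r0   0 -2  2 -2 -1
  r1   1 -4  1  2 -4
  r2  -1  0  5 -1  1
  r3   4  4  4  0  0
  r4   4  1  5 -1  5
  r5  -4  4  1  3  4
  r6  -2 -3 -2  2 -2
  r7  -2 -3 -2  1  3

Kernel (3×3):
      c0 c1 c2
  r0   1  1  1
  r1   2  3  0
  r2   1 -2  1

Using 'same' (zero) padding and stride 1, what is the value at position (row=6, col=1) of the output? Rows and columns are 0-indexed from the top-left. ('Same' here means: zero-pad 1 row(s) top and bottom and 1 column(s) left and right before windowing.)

-10

The receptive field on the zero-padded input at this output position is [-4 4 1 / -2 -3 -2 / -2 -3 -2]. Elementwise product with the kernel and sum: -4·1 + 4·1 + 1·1 + -2·2 + -3·3 + -2·1 + -3·-2 + -2·1.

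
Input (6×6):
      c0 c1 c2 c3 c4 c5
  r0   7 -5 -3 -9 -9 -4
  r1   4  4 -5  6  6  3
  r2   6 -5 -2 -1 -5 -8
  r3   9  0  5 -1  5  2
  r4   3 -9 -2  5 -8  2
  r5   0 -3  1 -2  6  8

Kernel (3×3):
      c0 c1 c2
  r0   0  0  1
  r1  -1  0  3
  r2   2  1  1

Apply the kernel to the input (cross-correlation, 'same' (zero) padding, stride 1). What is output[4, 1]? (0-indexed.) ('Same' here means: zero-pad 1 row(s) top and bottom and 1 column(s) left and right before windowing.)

-6

The receptive field on the zero-padded input at this output position is [9 0 5 / 3 -9 -2 / 0 -3 1]. Elementwise product with the kernel and sum: 5·1 + 3·-1 + -2·3 + 0·2 + -3·1 + 1·1.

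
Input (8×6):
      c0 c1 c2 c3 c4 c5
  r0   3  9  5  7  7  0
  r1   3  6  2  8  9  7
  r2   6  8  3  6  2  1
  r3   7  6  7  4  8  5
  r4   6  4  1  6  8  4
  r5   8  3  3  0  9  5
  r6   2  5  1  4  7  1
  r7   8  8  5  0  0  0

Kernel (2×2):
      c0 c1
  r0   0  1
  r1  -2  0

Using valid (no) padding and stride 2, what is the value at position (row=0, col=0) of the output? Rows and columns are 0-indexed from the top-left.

The receptive field on the input at this output position is [3 9 / 3 6]. Elementwise product with the kernel and sum: 9·1 + 3·-2.

3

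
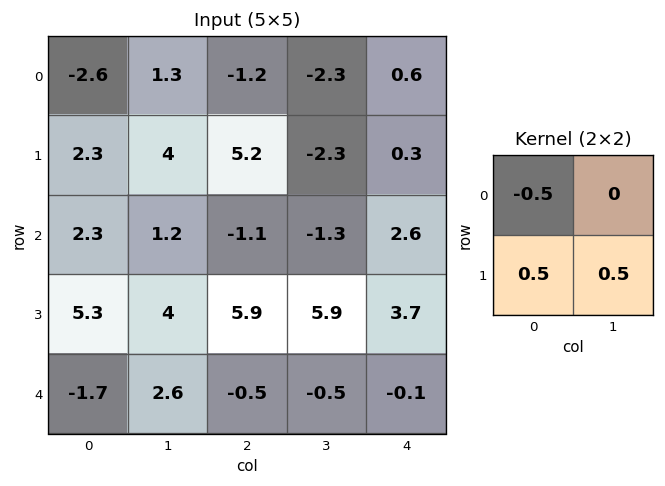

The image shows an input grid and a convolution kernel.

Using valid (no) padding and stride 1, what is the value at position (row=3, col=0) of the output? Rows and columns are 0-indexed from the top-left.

-2.2

The receptive field on the input at this output position is [5.3 4 / -1.7 2.6]. Elementwise product with the kernel and sum: 5.3·-0.5 + -1.7·0.5 + 2.6·0.5.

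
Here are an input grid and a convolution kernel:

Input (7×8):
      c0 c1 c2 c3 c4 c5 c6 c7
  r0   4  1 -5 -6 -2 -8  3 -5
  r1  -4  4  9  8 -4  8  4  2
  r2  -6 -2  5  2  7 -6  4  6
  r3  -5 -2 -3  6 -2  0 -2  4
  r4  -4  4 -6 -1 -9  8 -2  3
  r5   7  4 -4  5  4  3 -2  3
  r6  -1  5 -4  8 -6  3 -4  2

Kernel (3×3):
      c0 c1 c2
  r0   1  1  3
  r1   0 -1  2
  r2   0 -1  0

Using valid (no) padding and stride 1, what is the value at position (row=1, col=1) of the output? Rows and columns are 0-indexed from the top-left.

39

The receptive field on the input at this output position is [4 9 8 / -2 5 2 / -2 -3 6]. Elementwise product with the kernel and sum: 4·1 + 9·1 + 8·3 + 5·-1 + 2·2 + -3·-1.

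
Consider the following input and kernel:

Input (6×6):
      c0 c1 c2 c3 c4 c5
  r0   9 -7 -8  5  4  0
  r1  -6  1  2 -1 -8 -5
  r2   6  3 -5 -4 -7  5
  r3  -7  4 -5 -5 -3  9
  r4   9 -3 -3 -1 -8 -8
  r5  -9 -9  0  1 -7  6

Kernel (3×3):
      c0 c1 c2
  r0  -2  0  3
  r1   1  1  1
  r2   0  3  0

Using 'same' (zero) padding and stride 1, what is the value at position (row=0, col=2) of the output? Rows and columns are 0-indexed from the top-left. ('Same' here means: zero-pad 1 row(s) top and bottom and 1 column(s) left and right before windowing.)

-4

The receptive field on the zero-padded input at this output position is [0 0 0 / -7 -8 5 / 1 2 -1]. Elementwise product with the kernel and sum: 0·-2 + 0·3 + -7·1 + -8·1 + 5·1 + 2·3.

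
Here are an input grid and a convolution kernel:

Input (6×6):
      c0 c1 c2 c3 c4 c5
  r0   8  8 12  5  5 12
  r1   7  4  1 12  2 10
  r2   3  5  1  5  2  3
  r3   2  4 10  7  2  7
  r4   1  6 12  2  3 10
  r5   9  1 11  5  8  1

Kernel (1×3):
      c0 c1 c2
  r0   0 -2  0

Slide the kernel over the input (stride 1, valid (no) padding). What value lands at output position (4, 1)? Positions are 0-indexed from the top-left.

-24

The receptive field on the input at this output position is [6 12 2]. Elementwise product with the kernel and sum: 12·-2.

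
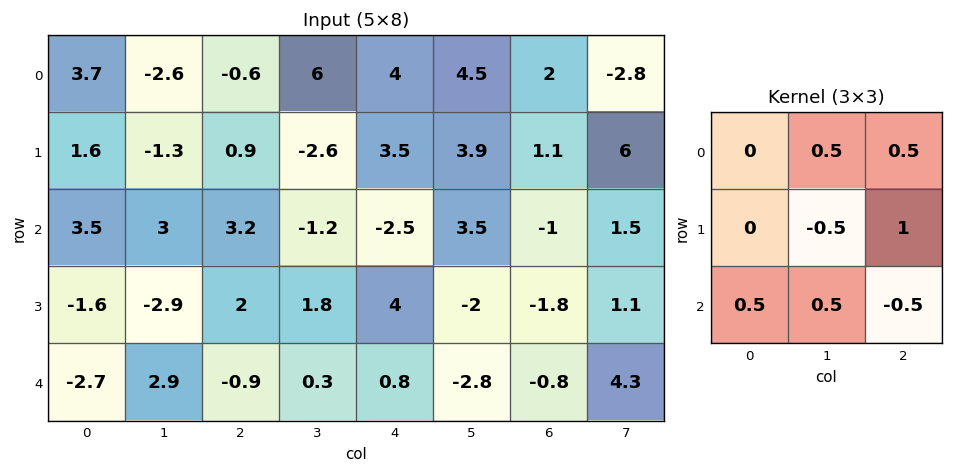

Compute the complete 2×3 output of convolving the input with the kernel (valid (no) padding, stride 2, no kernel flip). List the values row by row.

1.6 12.05 3.4
7.1 0.55 -0.15

Output[0,0]: The receptive field on the input at this output position is [3.7 -2.6 -0.6 / 1.6 -1.3 0.9 / 3.5 3 3.2]. Elementwise product with the kernel and sum: -2.6·0.5 + -0.6·0.5 + -1.3·-0.5 + 0.9·1 + 3.5·0.5 + 3·0.5 + 3.2·-0.5.
Output[0,1]: The receptive field on the input at this output position is [-0.6 6 4 / 0.9 -2.6 3.5 / 3.2 -1.2 -2.5]. Elementwise product with the kernel and sum: 6·0.5 + 4·0.5 + -2.6·-0.5 + 3.5·1 + 3.2·0.5 + -1.2·0.5 + -2.5·-0.5.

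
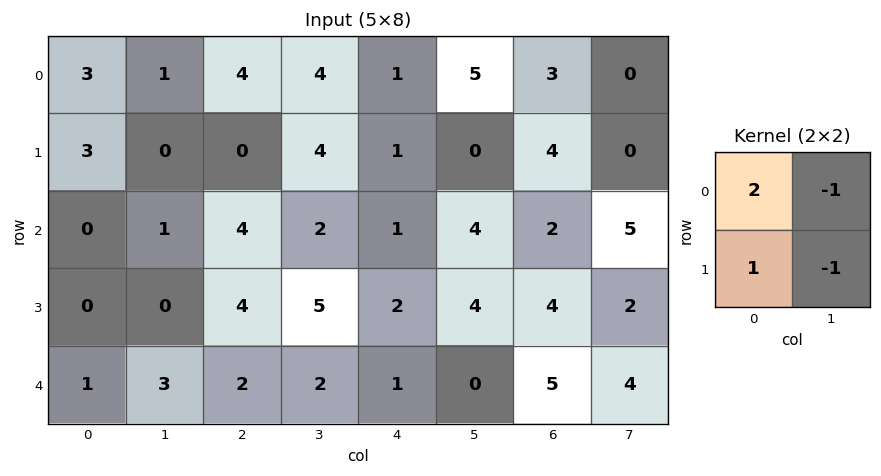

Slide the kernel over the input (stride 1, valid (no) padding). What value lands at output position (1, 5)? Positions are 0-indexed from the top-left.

The receptive field on the input at this output position is [0 4 / 4 2]. Elementwise product with the kernel and sum: 0·2 + 4·-1 + 4·1 + 2·-1.

-2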